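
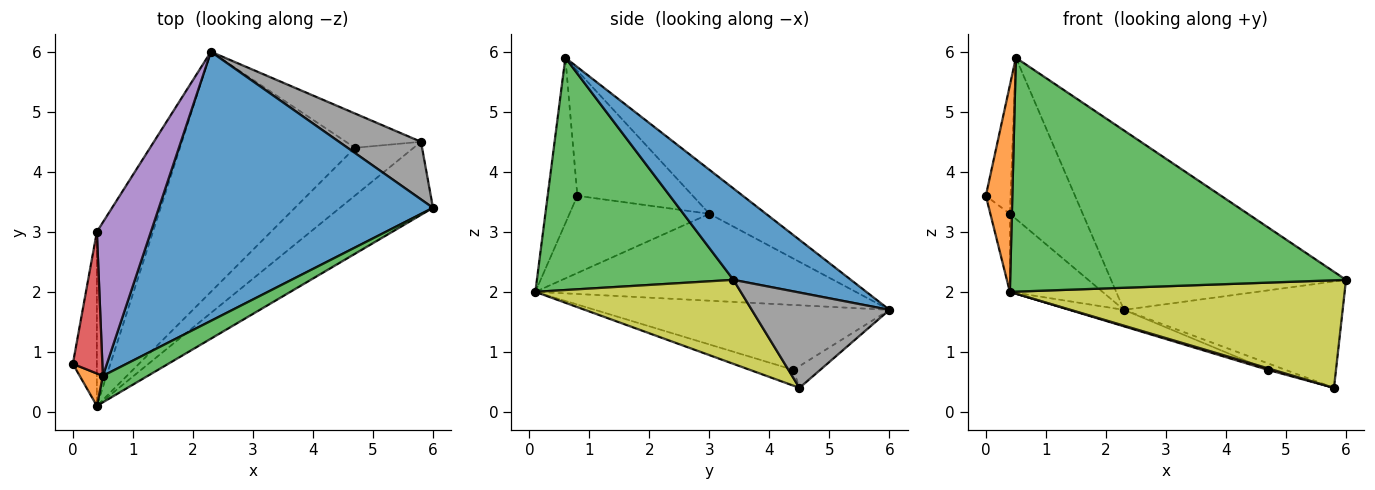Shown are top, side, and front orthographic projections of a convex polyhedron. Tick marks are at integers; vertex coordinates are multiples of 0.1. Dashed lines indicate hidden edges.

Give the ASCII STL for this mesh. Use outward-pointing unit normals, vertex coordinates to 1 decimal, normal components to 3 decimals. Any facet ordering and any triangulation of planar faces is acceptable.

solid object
 facet normal 0.267 0.535 0.802
  outer loop
   vertex 0.5 0.6 5.9
   vertex 6.0 3.4 2.2
   vertex 2.3 6.0 1.7
  endloop
 endfacet
 facet normal -0.743 -0.662 0.104
  outer loop
   vertex 0.4 0.1 2.0
   vertex 0.5 0.6 5.9
   vertex 0.0 0.8 3.6
  endloop
 endfacet
 facet normal 0.503 -0.859 0.097
  outer loop
   vertex 0.4 0.1 2.0
   vertex 6.0 3.4 2.2
   vertex 0.5 0.6 5.9
  endloop
 endfacet
 facet normal -0.953 0.204 0.225
  outer loop
   vertex 0.4 3.0 3.3
   vertex 0.0 0.8 3.6
   vertex 0.5 0.6 5.9
  endloop
 endfacet
 facet normal -0.490 0.631 0.601
  outer loop
   vertex 0.4 3.0 3.3
   vertex 0.5 0.6 5.9
   vertex 2.3 6.0 1.7
  endloop
 endfacet
 facet normal -0.947 0.132 -0.294
  outer loop
   vertex 0.4 3.0 3.3
   vertex 0.4 0.1 2.0
   vertex 0.0 0.8 3.6
  endloop
 endfacet
 facet normal -0.817 0.236 -0.527
  outer loop
   vertex 0.4 3.0 3.3
   vertex 2.3 6.0 1.7
   vertex 0.4 0.1 2.0
  endloop
 endfacet
 facet normal 0.484 0.769 0.416
  outer loop
   vertex 5.8 4.5 0.4
   vertex 2.3 6.0 1.7
   vertex 6.0 3.4 2.2
  endloop
 endfacet
 facet normal 0.453 -0.738 -0.501
  outer loop
   vertex 5.8 4.5 0.4
   vertex 6.0 3.4 2.2
   vertex 0.4 0.1 2.0
  endloop
 endfacet
 facet normal -0.347 0.064 -0.936
  outer loop
   vertex 4.7 4.4 0.7
   vertex 0.4 0.1 2.0
   vertex 2.3 6.0 1.7
  endloop
 endfacet
 facet normal -0.274 0.180 -0.945
  outer loop
   vertex 4.7 4.4 0.7
   vertex 2.3 6.0 1.7
   vertex 5.8 4.5 0.4
  endloop
 endfacet
 facet normal -0.260 -0.031 -0.965
  outer loop
   vertex 4.7 4.4 0.7
   vertex 5.8 4.5 0.4
   vertex 0.4 0.1 2.0
  endloop
 endfacet
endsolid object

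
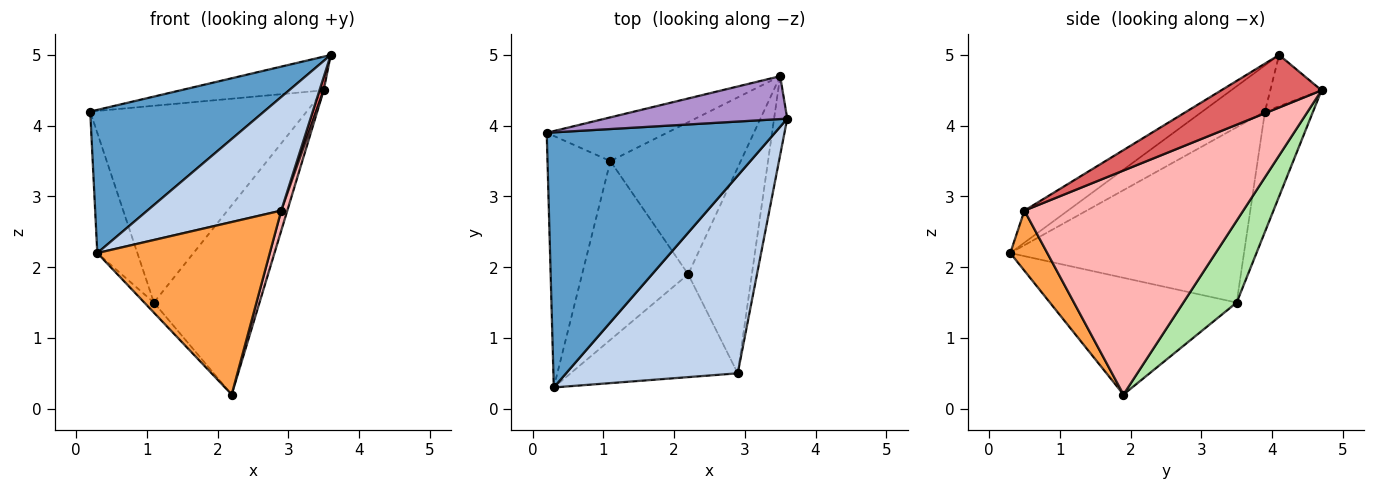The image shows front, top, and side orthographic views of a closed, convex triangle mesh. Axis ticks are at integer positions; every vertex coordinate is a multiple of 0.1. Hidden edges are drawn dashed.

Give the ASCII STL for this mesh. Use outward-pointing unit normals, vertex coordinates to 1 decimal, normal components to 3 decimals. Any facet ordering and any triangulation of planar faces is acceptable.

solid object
 facet normal -0.174 -0.482 0.859
  outer loop
   vertex 0.3 0.3 2.2
   vertex 3.6 4.1 5.0
   vertex 0.2 3.9 4.2
  endloop
 endfacet
 facet normal -0.160 -0.492 0.856
  outer loop
   vertex 2.9 0.5 2.8
   vertex 3.6 4.1 5.0
   vertex 0.3 0.3 2.2
  endloop
 endfacet
 facet normal 0.181 -0.845 -0.504
  outer loop
   vertex 2.9 0.5 2.8
   vertex 0.3 0.3 2.2
   vertex 2.2 1.9 0.2
  endloop
 endfacet
 facet normal -0.929 0.159 -0.333
  outer loop
   vertex 1.1 3.5 1.5
   vertex 0.3 0.3 2.2
   vertex 0.2 3.9 4.2
  endloop
 endfacet
 facet normal -0.739 0.038 -0.672
  outer loop
   vertex 1.1 3.5 1.5
   vertex 2.2 1.9 0.2
   vertex 0.3 0.3 2.2
  endloop
 endfacet
 facet normal 0.366 0.725 -0.583
  outer loop
   vertex 3.5 4.7 4.5
   vertex 2.2 1.9 0.2
   vertex 1.1 3.5 1.5
  endloop
 endfacet
 facet normal 0.969 -0.040 -0.242
  outer loop
   vertex 3.5 4.7 4.5
   vertex 3.6 4.1 5.0
   vertex 2.9 0.5 2.8
  endloop
 endfacet
 facet normal 0.962 -0.027 -0.273
  outer loop
   vertex 3.5 4.7 4.5
   vertex 2.9 0.5 2.8
   vertex 2.2 1.9 0.2
  endloop
 endfacet
 facet normal -0.216 0.604 0.767
  outer loop
   vertex 3.5 4.7 4.5
   vertex 0.2 3.9 4.2
   vertex 3.6 4.1 5.0
  endloop
 endfacet
 facet normal -0.212 0.954 -0.212
  outer loop
   vertex 3.5 4.7 4.5
   vertex 1.1 3.5 1.5
   vertex 0.2 3.9 4.2
  endloop
 endfacet
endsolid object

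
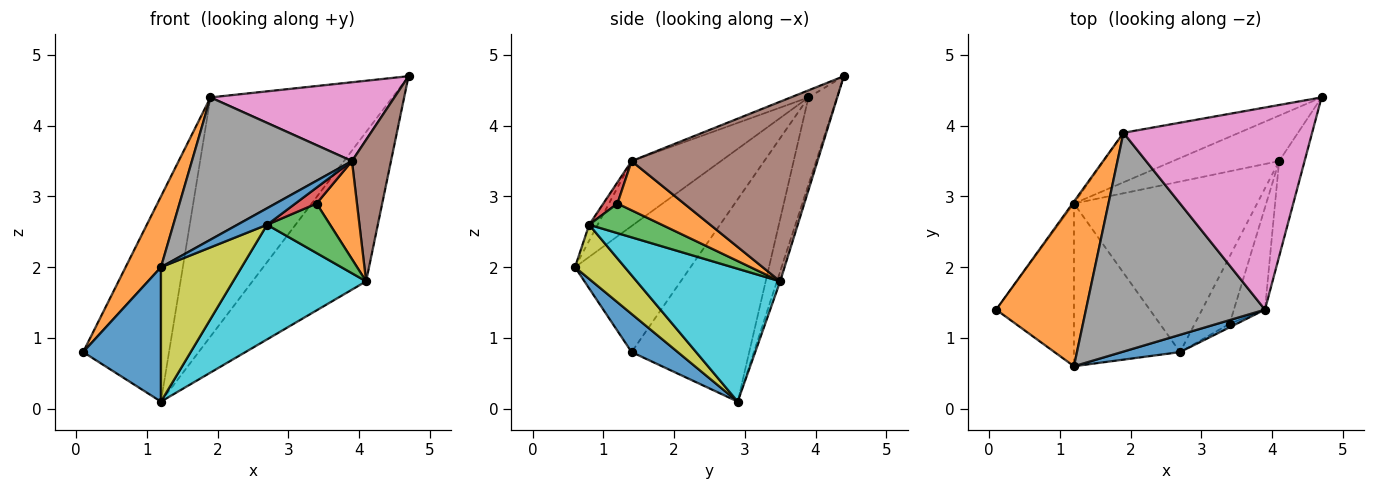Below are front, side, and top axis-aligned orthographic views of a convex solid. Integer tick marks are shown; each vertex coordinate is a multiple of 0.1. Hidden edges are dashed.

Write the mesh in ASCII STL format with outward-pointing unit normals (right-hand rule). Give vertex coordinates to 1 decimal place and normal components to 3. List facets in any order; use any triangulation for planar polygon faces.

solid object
 facet normal 0.353 -0.596 -0.721
  outer loop
   vertex 1.2 2.9 0.1
   vertex 1.2 0.6 2.0
   vertex 0.1 1.4 0.8
  endloop
 endfacet
 facet normal -0.790 -0.242 0.563
  outer loop
   vertex 1.9 3.9 4.4
   vertex 0.1 1.4 0.8
   vertex 1.2 0.6 2.0
  endloop
 endfacet
 facet normal -0.808 0.590 -0.006
  outer loop
   vertex 1.9 3.9 4.4
   vertex 1.2 2.9 0.1
   vertex 0.1 1.4 0.8
  endloop
 endfacet
 facet normal -0.151 0.968 -0.200
  outer loop
   vertex 1.9 3.9 4.4
   vertex 4.7 4.4 4.7
   vertex 1.2 2.9 0.1
  endloop
 endfacet
 facet normal -0.027 0.956 -0.291
  outer loop
   vertex 4.1 3.5 1.8
   vertex 1.2 2.9 0.1
   vertex 4.7 4.4 4.7
  endloop
 endfacet
 facet normal 0.969 -0.204 -0.137
  outer loop
   vertex 3.9 1.4 3.5
   vertex 4.1 3.5 1.8
   vertex 4.7 4.4 4.7
  endloop
 endfacet
 facet normal -0.035 -0.363 0.931
  outer loop
   vertex 3.9 1.4 3.5
   vertex 4.7 4.4 4.7
   vertex 1.9 3.9 4.4
  endloop
 endfacet
 facet normal -0.291 -0.522 0.802
  outer loop
   vertex 3.9 1.4 3.5
   vertex 1.9 3.9 4.4
   vertex 1.2 0.6 2.0
  endloop
 endfacet
 facet normal 0.366 -0.593 -0.717
  outer loop
   vertex 2.7 0.8 2.6
   vertex 1.2 0.6 2.0
   vertex 1.2 2.9 0.1
  endloop
 endfacet
 facet normal 0.516 -0.478 -0.711
  outer loop
   vertex 2.7 0.8 2.6
   vertex 1.2 2.9 0.1
   vertex 4.1 3.5 1.8
  endloop
 endfacet
 facet normal -0.194 -0.677 0.710
  outer loop
   vertex 2.7 0.8 2.6
   vertex 3.9 1.4 3.5
   vertex 1.2 0.6 2.0
  endloop
 endfacet
 facet normal 0.752 -0.456 -0.475
  outer loop
   vertex 3.4 1.2 2.9
   vertex 4.1 3.5 1.8
   vertex 3.9 1.4 3.5
  endloop
 endfacet
 facet normal 0.565 -0.490 -0.664
  outer loop
   vertex 3.4 1.2 2.9
   vertex 2.7 0.8 2.6
   vertex 4.1 3.5 1.8
  endloop
 endfacet
 facet normal 0.545 -0.818 -0.182
  outer loop
   vertex 3.4 1.2 2.9
   vertex 3.9 1.4 3.5
   vertex 2.7 0.8 2.6
  endloop
 endfacet
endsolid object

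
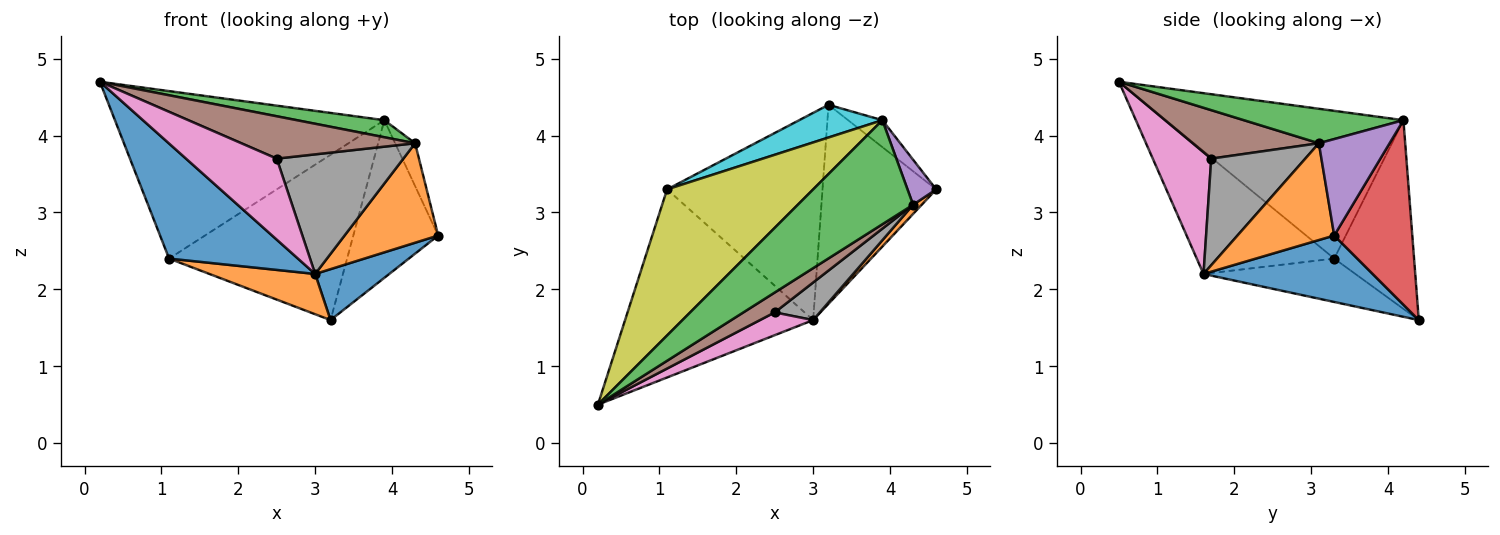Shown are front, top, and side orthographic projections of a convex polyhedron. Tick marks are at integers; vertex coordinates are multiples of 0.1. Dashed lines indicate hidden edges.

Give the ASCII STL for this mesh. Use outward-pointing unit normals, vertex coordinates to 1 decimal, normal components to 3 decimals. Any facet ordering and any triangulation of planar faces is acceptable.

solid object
 facet normal 0.493 -0.216 -0.843
  outer loop
   vertex 3.0 1.6 2.2
   vertex 3.2 4.4 1.6
   vertex 4.6 3.3 2.7
  endloop
 endfacet
 facet normal 0.717 -0.694 0.064
  outer loop
   vertex 3.0 1.6 2.2
   vertex 4.6 3.3 2.7
   vertex 4.3 3.1 3.9
  endloop
 endfacet
 facet normal 0.283 -0.155 0.946
  outer loop
   vertex 3.9 4.2 4.2
   vertex 0.2 0.5 4.7
   vertex 4.3 3.1 3.9
  endloop
 endfacet
 facet normal 0.672 0.730 -0.125
  outer loop
   vertex 3.9 4.2 4.2
   vertex 4.6 3.3 2.7
   vertex 3.2 4.4 1.6
  endloop
 endfacet
 facet normal 0.925 0.261 0.275
  outer loop
   vertex 3.9 4.2 4.2
   vertex 4.3 3.1 3.9
   vertex 4.6 3.3 2.7
  endloop
 endfacet
 facet normal 0.549 -0.757 0.355
  outer loop
   vertex 2.5 1.7 3.7
   vertex 4.3 3.1 3.9
   vertex 0.2 0.5 4.7
  endloop
 endfacet
 facet normal 0.527 -0.818 0.230
  outer loop
   vertex 2.5 1.7 3.7
   vertex 0.2 0.5 4.7
   vertex 3.0 1.6 2.2
  endloop
 endfacet
 facet normal 0.578 -0.778 0.245
  outer loop
   vertex 2.5 1.7 3.7
   vertex 3.0 1.6 2.2
   vertex 4.3 3.1 3.9
  endloop
 endfacet
 facet normal -0.554 0.628 0.547
  outer loop
   vertex 1.1 3.3 2.4
   vertex 0.2 0.5 4.7
   vertex 3.9 4.2 4.2
  endloop
 endfacet
 facet normal -0.403 0.898 0.178
  outer loop
   vertex 1.1 3.3 2.4
   vertex 3.9 4.2 4.2
   vertex 3.2 4.4 1.6
  endloop
 endfacet
 facet normal -0.486 -0.456 -0.745
  outer loop
   vertex 1.1 3.3 2.4
   vertex 3.0 1.6 2.2
   vertex 0.2 0.5 4.7
  endloop
 endfacet
 facet normal -0.264 -0.184 -0.947
  outer loop
   vertex 1.1 3.3 2.4
   vertex 3.2 4.4 1.6
   vertex 3.0 1.6 2.2
  endloop
 endfacet
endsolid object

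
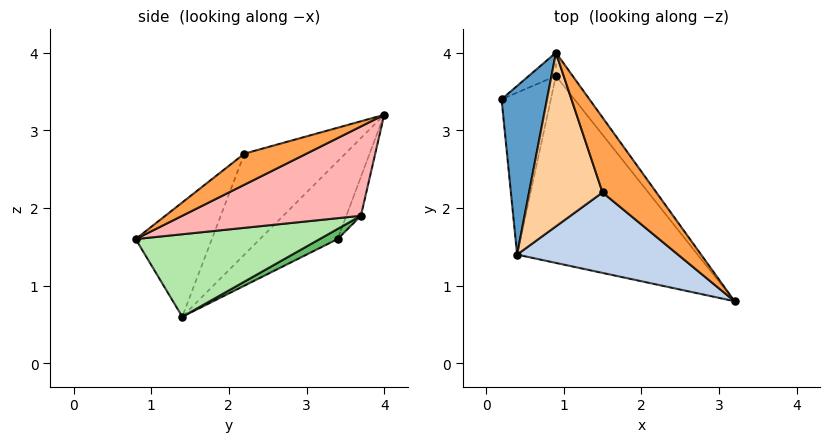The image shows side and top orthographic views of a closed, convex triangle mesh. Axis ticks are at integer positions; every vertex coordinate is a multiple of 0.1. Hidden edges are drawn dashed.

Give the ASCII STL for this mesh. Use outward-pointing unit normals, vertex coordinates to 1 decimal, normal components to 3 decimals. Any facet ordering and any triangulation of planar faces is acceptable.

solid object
 facet normal -0.818 -0.321 0.478
  outer loop
   vertex 0.9 4.0 3.2
   vertex 0.2 3.4 1.6
   vertex 0.4 1.4 0.6
  endloop
 endfacet
 facet normal -0.346 -0.802 0.487
  outer loop
   vertex 1.5 2.2 2.7
   vertex 0.4 1.4 0.6
   vertex 3.2 0.8 1.6
  endloop
 endfacet
 facet normal 0.498 -0.074 0.864
  outer loop
   vertex 1.5 2.2 2.7
   vertex 3.2 0.8 1.6
   vertex 0.9 4.0 3.2
  endloop
 endfacet
 facet normal -0.742 -0.397 0.540
  outer loop
   vertex 1.5 2.2 2.7
   vertex 0.9 4.0 3.2
   vertex 0.4 1.4 0.6
  endloop
 endfacet
 facet normal 0.179 0.454 -0.873
  outer loop
   vertex 0.9 3.7 1.9
   vertex 0.4 1.4 0.6
   vertex 0.2 3.4 1.6
  endloop
 endfacet
 facet normal 0.383 0.390 -0.837
  outer loop
   vertex 0.9 3.7 1.9
   vertex 3.2 0.8 1.6
   vertex 0.4 1.4 0.6
  endloop
 endfacet
 facet normal -0.306 0.928 -0.214
  outer loop
   vertex 0.9 3.7 1.9
   vertex 0.2 3.4 1.6
   vertex 0.9 4.0 3.2
  endloop
 endfacet
 facet normal 0.768 0.624 -0.144
  outer loop
   vertex 0.9 3.7 1.9
   vertex 0.9 4.0 3.2
   vertex 3.2 0.8 1.6
  endloop
 endfacet
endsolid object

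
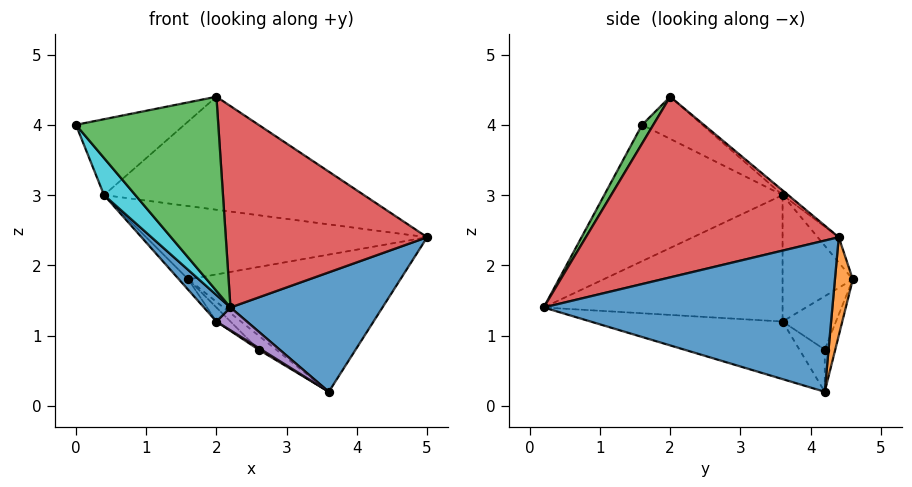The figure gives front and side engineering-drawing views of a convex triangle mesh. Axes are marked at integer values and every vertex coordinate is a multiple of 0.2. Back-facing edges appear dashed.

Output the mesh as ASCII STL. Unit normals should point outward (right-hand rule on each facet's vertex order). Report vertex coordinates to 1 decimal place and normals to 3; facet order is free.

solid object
 facet normal 0.785 -0.413 -0.462
  outer loop
   vertex 3.6 4.2 0.2
   vertex 5.0 4.4 2.4
   vertex 2.2 0.2 1.4
  endloop
 endfacet
 facet normal 0.083 0.986 -0.143
  outer loop
   vertex 3.6 4.2 0.2
   vertex 1.6 4.6 1.8
   vertex 5.0 4.4 2.4
  endloop
 endfacet
 facet normal 0.067 -0.854 0.517
  outer loop
   vertex 2.0 2.0 4.4
   vertex 0.0 1.6 4.0
   vertex 2.2 0.2 1.4
  endloop
 endfacet
 facet normal 0.720 -0.573 0.392
  outer loop
   vertex 2.0 2.0 4.4
   vertex 2.2 0.2 1.4
   vertex 5.0 4.4 2.4
  endloop
 endfacet
 facet normal -0.506 -0.080 -0.859
  outer loop
   vertex 2.0 3.6 1.2
   vertex 3.6 4.2 0.2
   vertex 2.2 0.2 1.4
  endloop
 endfacet
 facet normal -0.060 0.795 0.603
  outer loop
   vertex 0.4 3.6 3.0
   vertex 5.0 4.4 2.4
   vertex 1.6 4.6 1.8
  endloop
 endfacet
 facet normal -0.014 0.650 0.759
  outer loop
   vertex 0.4 3.6 3.0
   vertex 2.0 2.0 4.4
   vertex 5.0 4.4 2.4
  endloop
 endfacet
 facet normal -0.263 0.473 0.841
  outer loop
   vertex 0.4 3.6 3.0
   vertex 0.0 1.6 4.0
   vertex 2.0 2.0 4.4
  endloop
 endfacet
 facet normal -0.744 0.099 -0.661
  outer loop
   vertex 0.4 3.6 3.0
   vertex 1.6 4.6 1.8
   vertex 2.0 3.6 1.2
  endloop
 endfacet
 facet normal -0.792 -0.139 -0.595
  outer loop
   vertex 0.4 3.6 3.0
   vertex 2.2 0.2 1.4
   vertex 0.0 1.6 4.0
  endloop
 endfacet
 facet normal -0.745 -0.083 -0.662
  outer loop
   vertex 0.4 3.6 3.0
   vertex 2.0 3.6 1.2
   vertex 2.2 0.2 1.4
  endloop
 endfacet
 facet normal -0.391 0.651 -0.651
  outer loop
   vertex 2.6 4.2 0.8
   vertex 1.6 4.6 1.8
   vertex 3.6 4.2 0.2
  endloop
 endfacet
 facet normal -0.661 0.174 -0.730
  outer loop
   vertex 2.6 4.2 0.8
   vertex 2.0 3.6 1.2
   vertex 1.6 4.6 1.8
  endloop
 endfacet
 facet normal -0.514 -0.057 -0.856
  outer loop
   vertex 2.6 4.2 0.8
   vertex 3.6 4.2 0.2
   vertex 2.0 3.6 1.2
  endloop
 endfacet
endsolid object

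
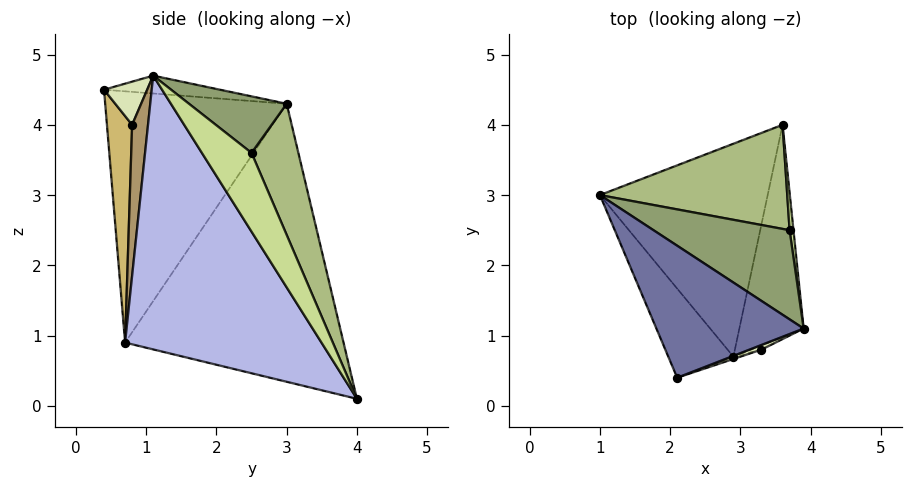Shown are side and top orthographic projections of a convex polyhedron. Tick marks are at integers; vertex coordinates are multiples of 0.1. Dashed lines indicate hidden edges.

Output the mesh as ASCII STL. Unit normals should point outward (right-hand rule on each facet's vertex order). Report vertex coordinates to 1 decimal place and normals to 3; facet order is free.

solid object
 facet normal -0.120 0.025 0.992
  outer loop
   vertex 2.1 0.4 4.5
   vertex 3.9 1.1 4.7
   vertex 1.0 3.0 4.3
  endloop
 endfacet
 facet normal -0.855 0.056 -0.516
  outer loop
   vertex 2.9 0.7 0.9
   vertex 1.0 3.0 4.3
   vertex 3.6 4.0 0.1
  endloop
 endfacet
 facet normal -0.890 -0.394 -0.231
  outer loop
   vertex 2.9 0.7 0.9
   vertex 2.1 0.4 4.5
   vertex 1.0 3.0 4.3
  endloop
 endfacet
 facet normal 0.942 -0.253 -0.221
  outer loop
   vertex 2.9 0.7 0.9
   vertex 3.6 4.0 0.1
   vertex 3.9 1.1 4.7
  endloop
 endfacet
 facet normal 0.303 0.615 0.728
  outer loop
   vertex 3.7 2.5 3.6
   vertex 1.0 3.0 4.3
   vertex 3.9 1.1 4.7
  endloop
 endfacet
 facet normal 0.262 0.890 0.374
  outer loop
   vertex 3.7 2.5 3.6
   vertex 3.6 4.0 0.1
   vertex 1.0 3.0 4.3
  endloop
 endfacet
 facet normal 0.983 0.178 0.048
  outer loop
   vertex 3.7 2.5 3.6
   vertex 3.9 1.1 4.7
   vertex 3.6 4.0 0.1
  endloop
 endfacet
 facet normal 0.351 -0.931 0.098
  outer loop
   vertex 3.3 0.8 4.0
   vertex 3.9 1.1 4.7
   vertex 2.1 0.4 4.5
  endloop
 endfacet
 facet normal 0.478 -0.878 -0.033
  outer loop
   vertex 3.3 0.8 4.0
   vertex 2.9 0.7 0.9
   vertex 3.9 1.1 4.7
  endloop
 endfacet
 facet normal 0.313 -0.950 -0.010
  outer loop
   vertex 3.3 0.8 4.0
   vertex 2.1 0.4 4.5
   vertex 2.9 0.7 0.9
  endloop
 endfacet
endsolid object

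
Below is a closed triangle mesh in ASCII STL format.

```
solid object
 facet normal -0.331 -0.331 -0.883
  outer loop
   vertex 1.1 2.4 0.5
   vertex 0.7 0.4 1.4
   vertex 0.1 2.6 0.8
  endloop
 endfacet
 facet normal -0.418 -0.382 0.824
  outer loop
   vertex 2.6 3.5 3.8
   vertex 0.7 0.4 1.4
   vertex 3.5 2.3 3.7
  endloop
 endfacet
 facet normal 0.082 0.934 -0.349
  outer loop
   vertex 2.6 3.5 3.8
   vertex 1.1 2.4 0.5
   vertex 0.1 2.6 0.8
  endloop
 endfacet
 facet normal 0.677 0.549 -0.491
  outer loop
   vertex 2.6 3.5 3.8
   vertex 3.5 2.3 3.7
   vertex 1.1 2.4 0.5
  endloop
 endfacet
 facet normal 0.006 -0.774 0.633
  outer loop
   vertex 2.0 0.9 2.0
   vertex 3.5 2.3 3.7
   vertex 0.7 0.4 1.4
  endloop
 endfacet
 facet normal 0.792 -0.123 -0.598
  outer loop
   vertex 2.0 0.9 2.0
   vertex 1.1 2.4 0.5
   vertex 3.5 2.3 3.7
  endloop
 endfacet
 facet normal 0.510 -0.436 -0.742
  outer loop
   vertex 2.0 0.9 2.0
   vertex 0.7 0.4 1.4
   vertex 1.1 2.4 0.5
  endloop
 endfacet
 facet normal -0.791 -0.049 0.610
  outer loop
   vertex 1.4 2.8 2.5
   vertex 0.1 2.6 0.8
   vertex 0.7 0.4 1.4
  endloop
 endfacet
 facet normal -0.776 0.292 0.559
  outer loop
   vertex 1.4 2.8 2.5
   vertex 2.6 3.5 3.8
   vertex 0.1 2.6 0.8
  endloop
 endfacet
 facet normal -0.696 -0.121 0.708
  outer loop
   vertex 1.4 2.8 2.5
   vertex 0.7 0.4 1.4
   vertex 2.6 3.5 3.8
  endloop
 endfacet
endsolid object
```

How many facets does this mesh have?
10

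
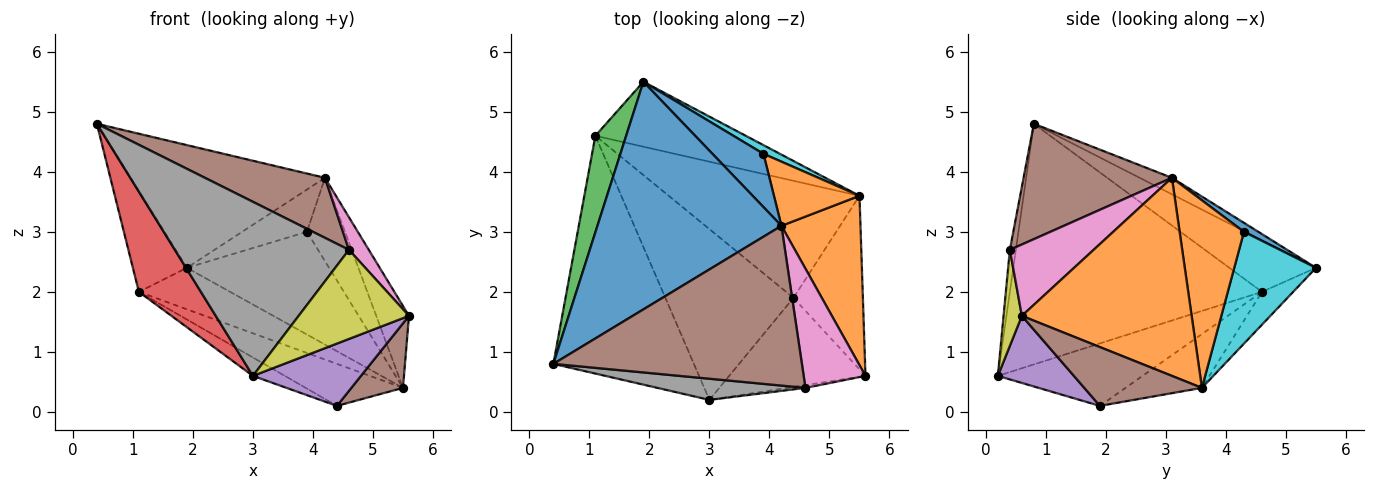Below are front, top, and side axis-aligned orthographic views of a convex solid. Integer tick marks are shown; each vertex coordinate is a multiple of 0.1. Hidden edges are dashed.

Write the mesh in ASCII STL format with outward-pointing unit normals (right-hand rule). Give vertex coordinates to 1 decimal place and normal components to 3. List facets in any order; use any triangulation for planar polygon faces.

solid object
 facet normal -0.079 0.473 0.877
  outer loop
   vertex 4.2 3.1 3.9
   vertex 1.9 5.5 2.4
   vertex 0.4 0.8 4.8
  endloop
 endfacet
 facet normal 0.914 0.176 0.365
  outer loop
   vertex 4.2 3.1 3.9
   vertex 5.6 0.6 1.6
   vertex 5.5 3.6 0.4
  endloop
 endfacet
 facet normal -0.757 0.472 0.452
  outer loop
   vertex 1.1 4.6 2.0
   vertex 0.4 0.8 4.8
   vertex 1.9 5.5 2.4
  endloop
 endfacet
 facet normal -0.845 -0.208 -0.493
  outer loop
   vertex 1.1 4.6 2.0
   vertex 3.0 0.2 0.6
   vertex 0.4 0.8 4.8
  endloop
 endfacet
 facet normal -0.181 0.529 -0.829
  outer loop
   vertex 1.1 4.6 2.0
   vertex 1.9 5.5 2.4
   vertex 5.5 3.6 0.4
  endloop
 endfacet
 facet normal 0.399 -0.323 0.859
  outer loop
   vertex 4.6 0.4 2.7
   vertex 4.2 3.1 3.9
   vertex 0.4 0.8 4.8
  endloop
 endfacet
 facet normal 0.744 -0.176 0.644
  outer loop
   vertex 4.6 0.4 2.7
   vertex 5.6 0.6 1.6
   vertex 4.2 3.1 3.9
  endloop
 endfacet
 facet normal -0.034 -0.992 0.121
  outer loop
   vertex 4.6 0.4 2.7
   vertex 0.4 0.8 4.8
   vertex 3.0 0.2 0.6
  endloop
 endfacet
 facet normal 0.163 -0.986 -0.031
  outer loop
   vertex 4.6 0.4 2.7
   vertex 3.0 0.2 0.6
   vertex 5.6 0.6 1.6
  endloop
 endfacet
 facet normal 0.497 0.865 0.073
  outer loop
   vertex 3.9 4.3 3.0
   vertex 5.5 3.6 0.4
   vertex 1.9 5.5 2.4
  endloop
 endfacet
 facet normal 0.137 0.616 0.776
  outer loop
   vertex 3.9 4.3 3.0
   vertex 1.9 5.5 2.4
   vertex 4.2 3.1 3.9
  endloop
 endfacet
 facet normal 0.801 0.474 0.365
  outer loop
   vertex 3.9 4.3 3.0
   vertex 4.2 3.1 3.9
   vertex 5.5 3.6 0.4
  endloop
 endfacet
 facet normal -0.436 0.096 -0.895
  outer loop
   vertex 4.4 1.9 0.1
   vertex 3.0 0.2 0.6
   vertex 1.1 4.6 2.0
  endloop
 endfacet
 facet normal -0.257 0.327 -0.910
  outer loop
   vertex 4.4 1.9 0.1
   vertex 1.1 4.6 2.0
   vertex 5.5 3.6 0.4
  endloop
 endfacet
 facet normal 0.374 -0.532 -0.760
  outer loop
   vertex 4.4 1.9 0.1
   vertex 5.6 0.6 1.6
   vertex 3.0 0.2 0.6
  endloop
 endfacet
 facet normal 0.622 -0.273 -0.734
  outer loop
   vertex 4.4 1.9 0.1
   vertex 5.5 3.6 0.4
   vertex 5.6 0.6 1.6
  endloop
 endfacet
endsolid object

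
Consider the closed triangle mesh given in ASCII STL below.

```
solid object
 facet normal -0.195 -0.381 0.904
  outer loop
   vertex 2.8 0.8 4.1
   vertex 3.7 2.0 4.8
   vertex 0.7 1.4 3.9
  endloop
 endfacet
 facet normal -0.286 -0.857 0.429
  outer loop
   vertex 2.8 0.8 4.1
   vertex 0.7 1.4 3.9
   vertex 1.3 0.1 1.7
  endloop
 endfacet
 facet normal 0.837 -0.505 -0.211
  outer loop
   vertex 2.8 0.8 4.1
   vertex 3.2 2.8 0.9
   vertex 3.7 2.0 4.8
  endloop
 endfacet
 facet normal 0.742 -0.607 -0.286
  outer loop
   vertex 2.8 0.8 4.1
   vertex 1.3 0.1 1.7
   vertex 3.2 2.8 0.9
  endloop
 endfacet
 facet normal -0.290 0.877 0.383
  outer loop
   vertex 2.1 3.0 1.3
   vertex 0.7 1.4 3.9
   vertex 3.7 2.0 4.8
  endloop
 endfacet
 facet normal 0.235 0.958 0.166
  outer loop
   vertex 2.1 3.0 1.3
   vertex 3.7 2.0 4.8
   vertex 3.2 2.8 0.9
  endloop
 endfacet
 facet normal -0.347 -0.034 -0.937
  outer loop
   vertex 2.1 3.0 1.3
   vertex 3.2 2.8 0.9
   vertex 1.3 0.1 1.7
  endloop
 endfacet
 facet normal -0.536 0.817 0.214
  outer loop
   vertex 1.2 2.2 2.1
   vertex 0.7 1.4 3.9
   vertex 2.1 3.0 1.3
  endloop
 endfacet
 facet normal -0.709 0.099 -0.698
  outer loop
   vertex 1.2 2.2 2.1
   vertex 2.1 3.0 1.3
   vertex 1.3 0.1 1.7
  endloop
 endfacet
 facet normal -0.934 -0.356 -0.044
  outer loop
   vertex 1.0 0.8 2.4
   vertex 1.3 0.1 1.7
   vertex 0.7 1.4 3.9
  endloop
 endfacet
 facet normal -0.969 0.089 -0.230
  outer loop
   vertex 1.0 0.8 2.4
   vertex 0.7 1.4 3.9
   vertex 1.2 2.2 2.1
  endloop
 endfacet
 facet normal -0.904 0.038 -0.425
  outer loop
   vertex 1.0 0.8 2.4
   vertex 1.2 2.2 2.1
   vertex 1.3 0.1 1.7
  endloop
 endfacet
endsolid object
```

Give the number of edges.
18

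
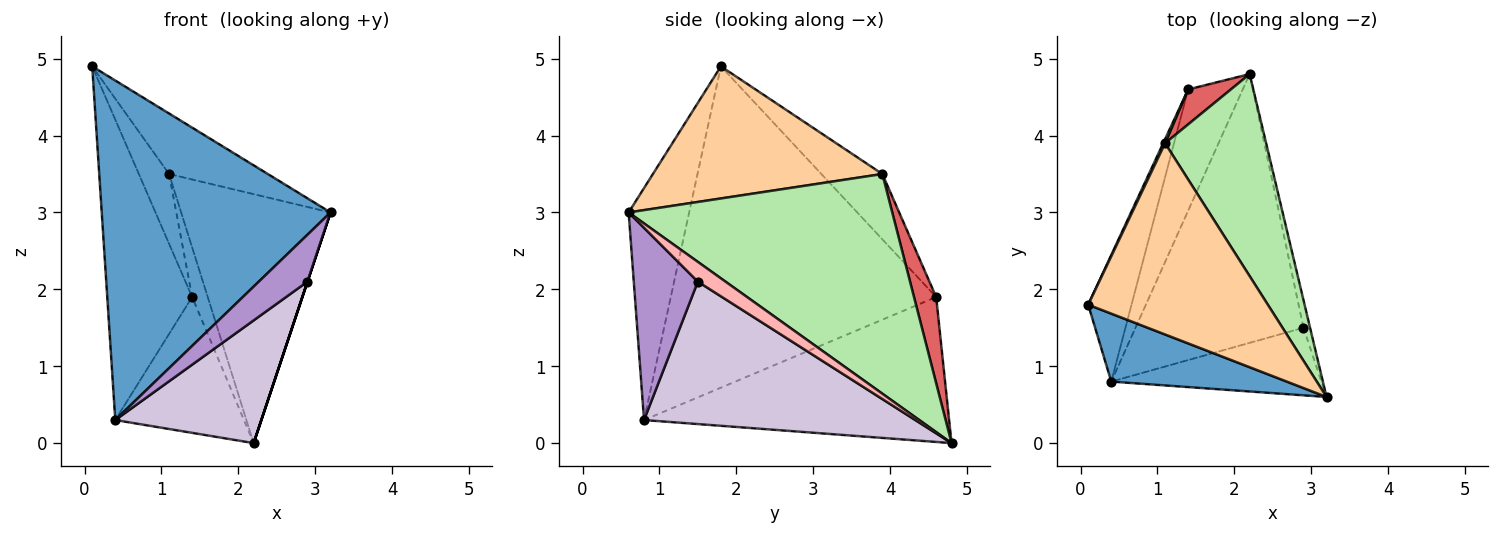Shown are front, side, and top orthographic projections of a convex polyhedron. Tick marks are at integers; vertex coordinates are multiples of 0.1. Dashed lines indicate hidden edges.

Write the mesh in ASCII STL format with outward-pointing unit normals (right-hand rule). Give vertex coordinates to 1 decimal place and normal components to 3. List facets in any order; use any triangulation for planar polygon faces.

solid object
 facet normal -0.251 -0.949 0.190
  outer loop
   vertex 0.4 0.8 0.3
   vertex 3.2 0.6 3.0
   vertex 0.1 1.8 4.9
  endloop
 endfacet
 facet normal -0.945 0.302 -0.127
  outer loop
   vertex 0.4 0.8 0.3
   vertex 0.1 1.8 4.9
   vertex 1.4 4.6 1.9
  endloop
 endfacet
 facet normal -0.870 0.367 -0.328
  outer loop
   vertex 0.4 0.8 0.3
   vertex 1.4 4.6 1.9
   vertex 2.2 4.8 0.0
  endloop
 endfacet
 facet normal 0.574 0.247 0.781
  outer loop
   vertex 1.1 3.9 3.5
   vertex 0.1 1.8 4.9
   vertex 3.2 0.6 3.0
  endloop
 endfacet
 facet normal -0.896 0.444 0.026
  outer loop
   vertex 1.1 3.9 3.5
   vertex 1.4 4.6 1.9
   vertex 0.1 1.8 4.9
  endloop
 endfacet
 facet normal 0.808 0.458 0.372
  outer loop
   vertex 1.1 3.9 3.5
   vertex 3.2 0.6 3.0
   vertex 2.2 4.8 0.0
  endloop
 endfacet
 facet normal 0.758 0.533 0.375
  outer loop
   vertex 1.1 3.9 3.5
   vertex 2.2 4.8 0.0
   vertex 1.4 4.6 1.9
  endloop
 endfacet
 facet normal 0.949 0.000 -0.316
  outer loop
   vertex 2.9 1.5 2.1
   vertex 2.2 4.8 0.0
   vertex 3.2 0.6 3.0
  endloop
 endfacet
 facet normal 0.601 -0.456 -0.657
  outer loop
   vertex 2.9 1.5 2.1
   vertex 3.2 0.6 3.0
   vertex 0.4 0.8 0.3
  endloop
 endfacet
 facet normal 0.611 -0.329 -0.720
  outer loop
   vertex 2.9 1.5 2.1
   vertex 0.4 0.8 0.3
   vertex 2.2 4.8 0.0
  endloop
 endfacet
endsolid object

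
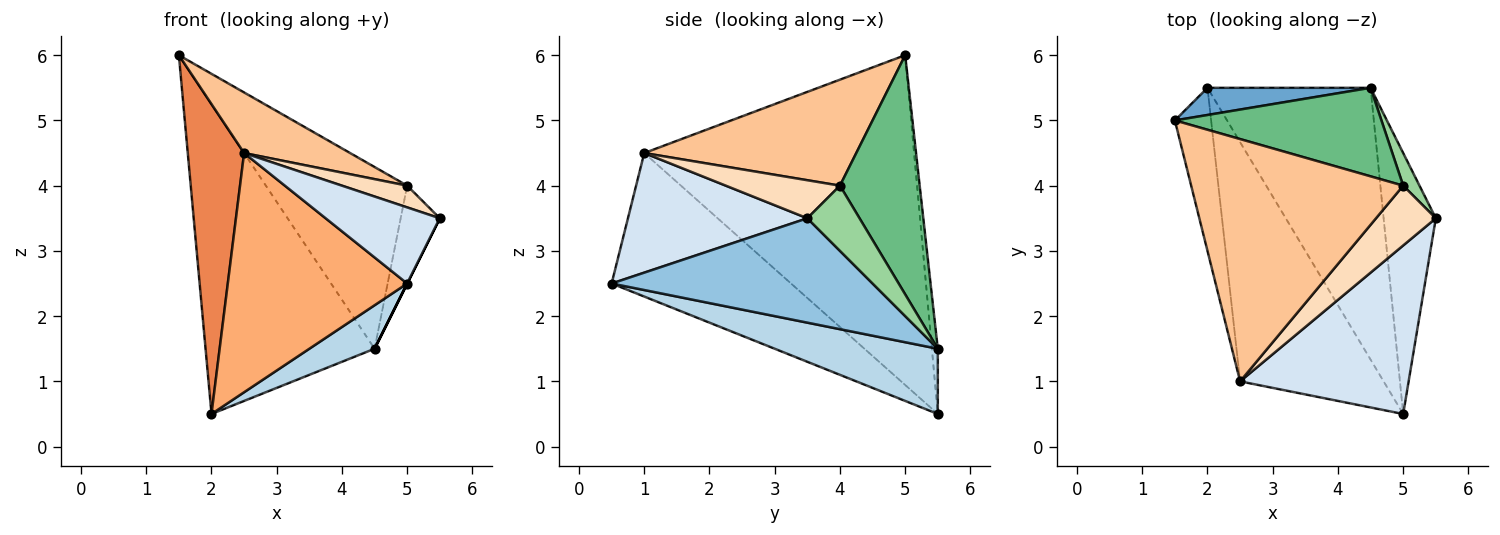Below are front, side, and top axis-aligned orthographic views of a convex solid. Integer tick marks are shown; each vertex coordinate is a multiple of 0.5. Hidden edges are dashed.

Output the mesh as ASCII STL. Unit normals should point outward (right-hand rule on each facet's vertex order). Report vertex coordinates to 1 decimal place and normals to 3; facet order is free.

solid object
 facet normal -0.035 0.996 0.087
  outer loop
   vertex 4.5 5.5 1.5
   vertex 2.0 5.5 0.5
   vertex 1.5 5.0 6.0
  endloop
 endfacet
 facet normal 0.894 0.000 -0.447
  outer loop
   vertex 4.5 5.5 1.5
   vertex 5.5 3.5 3.5
   vertex 5.0 0.5 2.5
  endloop
 endfacet
 facet normal 0.367 -0.147 -0.918
  outer loop
   vertex 4.5 5.5 1.5
   vertex 5.0 0.5 2.5
   vertex 2.0 5.5 0.5
  endloop
 endfacet
 facet normal 0.543 -0.346 0.765
  outer loop
   vertex 2.5 1.0 4.5
   vertex 5.0 0.5 2.5
   vertex 5.5 3.5 3.5
  endloop
 endfacet
 facet normal -0.973 -0.203 -0.107
  outer loop
   vertex 2.5 1.0 4.5
   vertex 1.5 5.0 6.0
   vertex 2.0 5.5 0.5
  endloop
 endfacet
 facet normal -0.577 -0.577 -0.577
  outer loop
   vertex 2.5 1.0 4.5
   vertex 2.0 5.5 0.5
   vertex 5.0 0.5 2.5
  endloop
 endfacet
 facet normal 0.436 -0.218 0.873
  outer loop
   vertex 5.0 4.0 4.0
   vertex 1.5 5.0 6.0
   vertex 2.5 1.0 4.5
  endloop
 endfacet
 facet normal 0.513 -0.293 0.807
  outer loop
   vertex 5.0 4.0 4.0
   vertex 2.5 1.0 4.5
   vertex 5.5 3.5 3.5
  endloop
 endfacet
 facet normal 0.452 0.802 0.391
  outer loop
   vertex 5.0 4.0 4.0
   vertex 4.5 5.5 1.5
   vertex 1.5 5.0 6.0
  endloop
 endfacet
 facet normal 0.784 0.588 0.196
  outer loop
   vertex 5.0 4.0 4.0
   vertex 5.5 3.5 3.5
   vertex 4.5 5.5 1.5
  endloop
 endfacet
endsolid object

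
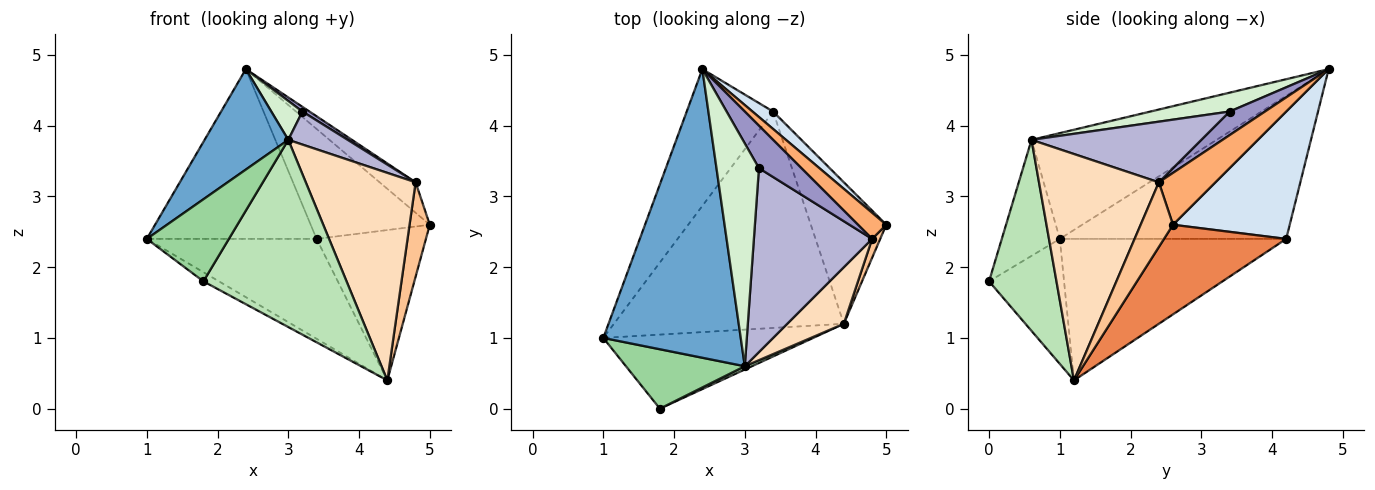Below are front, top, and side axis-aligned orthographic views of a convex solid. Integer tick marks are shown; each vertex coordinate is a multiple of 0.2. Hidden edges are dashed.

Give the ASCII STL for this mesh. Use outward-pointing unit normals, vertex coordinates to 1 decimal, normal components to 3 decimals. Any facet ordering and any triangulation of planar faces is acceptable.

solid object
 facet normal -0.588 -0.266 0.764
  outer loop
   vertex 3.0 0.6 3.8
   vertex 2.4 4.8 4.8
   vertex 1.0 1.0 2.4
  endloop
 endfacet
 facet normal -0.720 0.540 -0.435
  outer loop
   vertex 3.4 4.2 2.4
   vertex 1.0 1.0 2.4
   vertex 2.4 4.8 4.8
  endloop
 endfacet
 facet normal -0.488 0.366 -0.793
  outer loop
   vertex 3.4 4.2 2.4
   vertex 4.4 1.2 0.4
   vertex 1.0 1.0 2.4
  endloop
 endfacet
 facet normal 0.696 0.710 0.112
  outer loop
   vertex 3.4 4.2 2.4
   vertex 2.4 4.8 4.8
   vertex 5.0 2.6 2.6
  endloop
 endfacet
 facet normal 0.631 0.565 -0.532
  outer loop
   vertex 3.4 4.2 2.4
   vertex 5.0 2.6 2.6
   vertex 4.4 1.2 0.4
  endloop
 endfacet
 facet normal 0.766 0.488 0.418
  outer loop
   vertex 4.8 2.4 3.2
   vertex 5.0 2.6 2.6
   vertex 2.4 4.8 4.8
  endloop
 endfacet
 facet normal 0.843 -0.527 0.105
  outer loop
   vertex 4.8 2.4 3.2
   vertex 4.4 1.2 0.4
   vertex 5.0 2.6 2.6
  endloop
 endfacet
 facet normal 0.725 -0.665 0.181
  outer loop
   vertex 4.8 2.4 3.2
   vertex 3.0 0.6 3.8
   vertex 4.4 1.2 0.4
  endloop
 endfacet
 facet normal -0.509 0.106 -0.854
  outer loop
   vertex 1.8 0.0 1.8
   vertex 1.0 1.0 2.4
   vertex 4.4 1.2 0.4
  endloop
 endfacet
 facet normal -0.497 -0.703 0.509
  outer loop
   vertex 1.8 0.0 1.8
   vertex 3.0 0.6 3.8
   vertex 1.0 1.0 2.4
  endloop
 endfacet
 facet normal 0.426 -0.905 0.016
  outer loop
   vertex 1.8 0.0 1.8
   vertex 4.4 1.2 0.4
   vertex 3.0 0.6 3.8
  endloop
 endfacet
 facet normal 0.401 -0.158 0.902
  outer loop
   vertex 3.2 3.4 4.2
   vertex 2.4 4.8 4.8
   vertex 3.0 0.6 3.8
  endloop
 endfacet
 facet normal 0.483 -0.097 0.870
  outer loop
   vertex 3.2 3.4 4.2
   vertex 4.8 2.4 3.2
   vertex 2.4 4.8 4.8
  endloop
 endfacet
 facet normal 0.451 -0.158 0.879
  outer loop
   vertex 3.2 3.4 4.2
   vertex 3.0 0.6 3.8
   vertex 4.8 2.4 3.2
  endloop
 endfacet
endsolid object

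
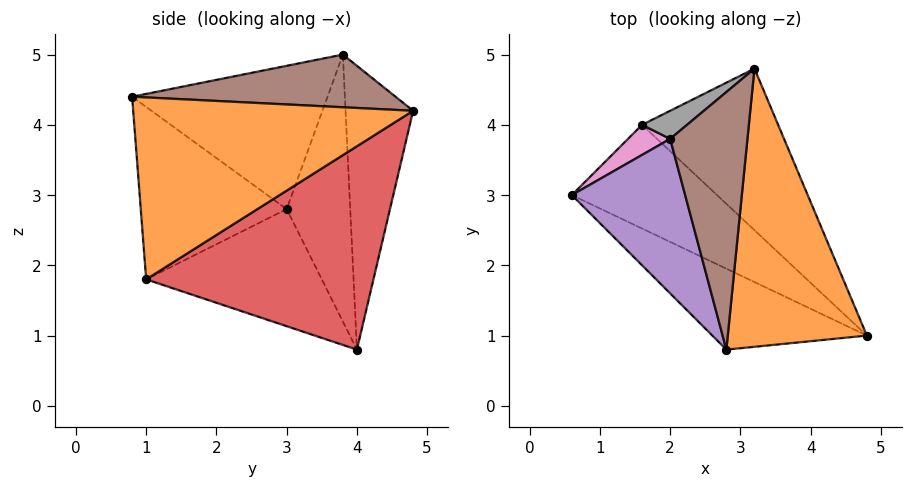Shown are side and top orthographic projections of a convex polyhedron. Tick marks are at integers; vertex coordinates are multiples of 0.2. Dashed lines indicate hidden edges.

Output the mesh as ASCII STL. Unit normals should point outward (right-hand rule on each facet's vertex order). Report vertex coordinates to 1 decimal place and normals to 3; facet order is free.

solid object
 facet normal -0.470 -0.776 -0.421
  outer loop
   vertex 2.8 0.8 4.4
   vertex 0.6 3.0 2.8
   vertex 4.8 1.0 1.8
  endloop
 endfacet
 facet normal 0.793 -0.049 0.607
  outer loop
   vertex 2.8 0.8 4.4
   vertex 4.8 1.0 1.8
   vertex 3.2 4.8 4.2
  endloop
 endfacet
 facet normal -0.460 -0.681 -0.570
  outer loop
   vertex 1.6 4.0 0.8
   vertex 4.8 1.0 1.8
   vertex 0.6 3.0 2.8
  endloop
 endfacet
 facet normal 0.681 0.574 -0.455
  outer loop
   vertex 1.6 4.0 0.8
   vertex 3.2 4.8 4.2
   vertex 4.8 1.0 1.8
  endloop
 endfacet
 facet normal -0.744 -0.316 0.588
  outer loop
   vertex 2.0 3.8 5.0
   vertex 0.6 3.0 2.8
   vertex 2.8 0.8 4.4
  endloop
 endfacet
 facet normal 0.563 -0.015 0.826
  outer loop
   vertex 2.0 3.8 5.0
   vertex 2.8 0.8 4.4
   vertex 3.2 4.8 4.2
  endloop
 endfacet
 facet normal -0.602 0.793 0.095
  outer loop
   vertex 2.0 3.8 5.0
   vertex 1.6 4.0 0.8
   vertex 0.6 3.0 2.8
  endloop
 endfacet
 facet normal -0.599 0.795 0.095
  outer loop
   vertex 2.0 3.8 5.0
   vertex 3.2 4.8 4.2
   vertex 1.6 4.0 0.8
  endloop
 endfacet
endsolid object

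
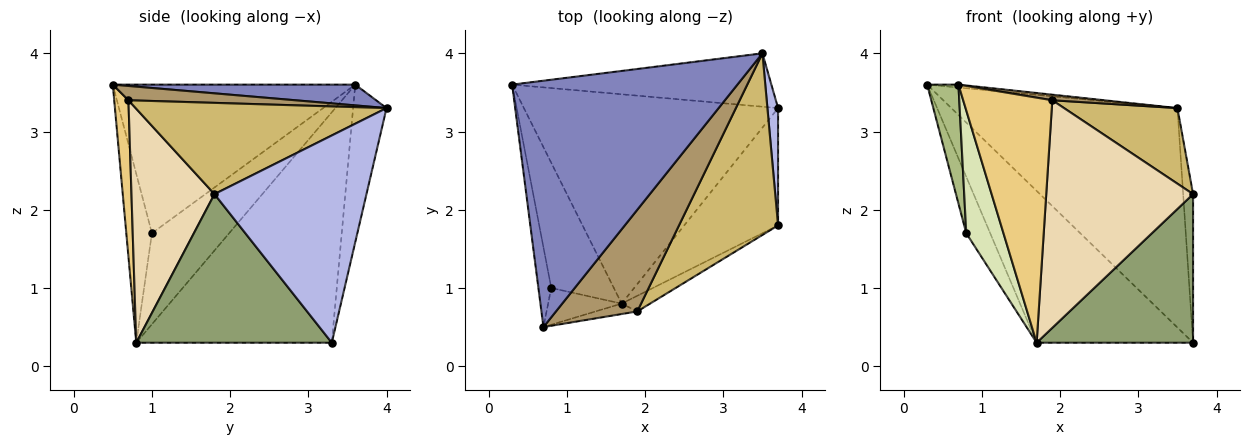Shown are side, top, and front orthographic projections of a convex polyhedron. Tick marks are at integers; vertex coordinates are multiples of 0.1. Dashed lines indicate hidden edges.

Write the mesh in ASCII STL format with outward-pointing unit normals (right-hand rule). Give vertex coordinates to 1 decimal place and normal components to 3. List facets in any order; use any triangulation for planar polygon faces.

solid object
 facet normal -0.142 0.962 -0.234
  outer loop
   vertex 3.5 4.0 3.3
   vertex 3.7 3.3 0.3
   vertex 0.3 3.6 3.6
  endloop
 endfacet
 facet normal 0.092 0.012 0.996
  outer loop
   vertex 3.5 4.0 3.3
   vertex 0.3 3.6 3.6
   vertex 0.7 0.5 3.6
  endloop
 endfacet
 facet normal -0.592 0.473 -0.653
  outer loop
   vertex 1.7 0.8 0.3
   vertex 0.3 3.6 3.6
   vertex 3.7 3.3 0.3
  endloop
 endfacet
 facet normal 0.997 0.065 0.051
  outer loop
   vertex 3.7 1.8 2.2
   vertex 3.7 3.3 0.3
   vertex 3.5 4.0 3.3
  endloop
 endfacet
 facet normal 0.700 -0.560 -0.442
  outer loop
   vertex 3.7 1.8 2.2
   vertex 1.7 0.8 0.3
   vertex 3.7 3.3 0.3
  endloop
 endfacet
 facet normal -0.988 -0.128 -0.086
  outer loop
   vertex 0.8 1.0 1.7
   vertex 0.7 0.5 3.6
   vertex 0.3 3.6 3.6
  endloop
 endfacet
 facet normal -0.799 0.247 -0.549
  outer loop
   vertex 0.8 1.0 1.7
   vertex 0.3 3.6 3.6
   vertex 1.7 0.8 0.3
  endloop
 endfacet
 facet normal -0.550 -0.800 -0.239
  outer loop
   vertex 0.8 1.0 1.7
   vertex 1.7 0.8 0.3
   vertex 0.7 0.5 3.6
  endloop
 endfacet
 facet normal 0.173 -0.054 0.983
  outer loop
   vertex 1.9 0.7 3.4
   vertex 3.5 4.0 3.3
   vertex 0.7 0.5 3.6
  endloop
 endfacet
 facet normal 0.648 -0.293 0.703
  outer loop
   vertex 1.9 0.7 3.4
   vertex 3.7 1.8 2.2
   vertex 3.5 4.0 3.3
  endloop
 endfacet
 facet normal 0.157 -0.987 -0.042
  outer loop
   vertex 1.9 0.7 3.4
   vertex 0.7 0.5 3.6
   vertex 1.7 0.8 0.3
  endloop
 endfacet
 facet normal 0.491 -0.869 -0.060
  outer loop
   vertex 1.9 0.7 3.4
   vertex 1.7 0.8 0.3
   vertex 3.7 1.8 2.2
  endloop
 endfacet
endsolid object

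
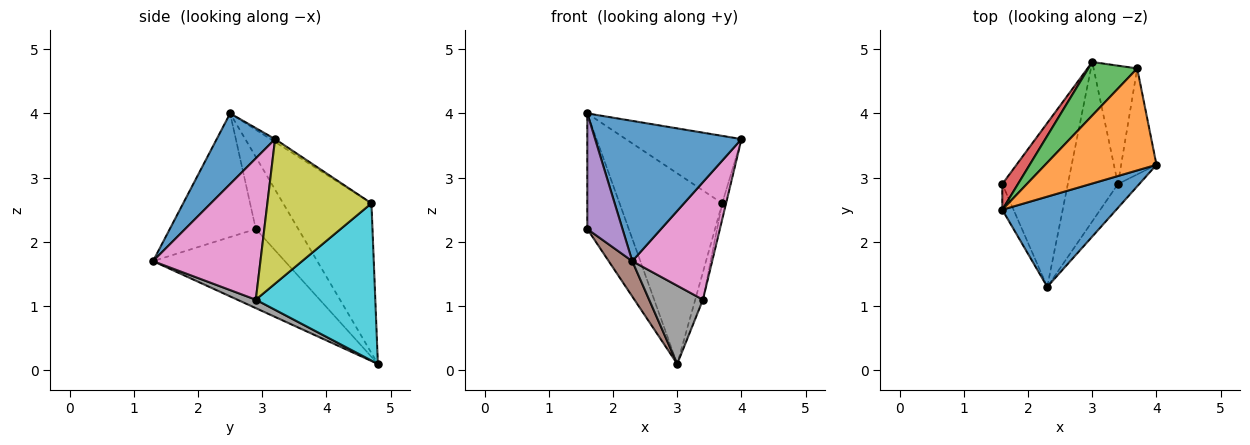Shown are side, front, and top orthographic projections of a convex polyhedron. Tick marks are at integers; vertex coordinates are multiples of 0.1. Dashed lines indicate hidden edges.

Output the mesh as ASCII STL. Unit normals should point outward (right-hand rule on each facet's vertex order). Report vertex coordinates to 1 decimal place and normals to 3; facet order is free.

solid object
 facet normal 0.318 -0.797 0.513
  outer loop
   vertex 2.3 1.3 1.7
   vertex 4.0 3.2 3.6
   vertex 1.6 2.5 4.0
  endloop
 endfacet
 facet normal -0.022 0.552 0.834
  outer loop
   vertex 3.7 4.7 2.6
   vertex 1.6 2.5 4.0
   vertex 4.0 3.2 3.6
  endloop
 endfacet
 facet normal -0.638 0.741 0.208
  outer loop
   vertex 3.7 4.7 2.6
   vertex 3.0 4.8 0.1
   vertex 1.6 2.5 4.0
  endloop
 endfacet
 facet normal -0.707 0.690 0.153
  outer loop
   vertex 1.6 2.9 2.2
   vertex 1.6 2.5 4.0
   vertex 3.0 4.8 0.1
  endloop
 endfacet
 facet normal -0.922 -0.377 -0.084
  outer loop
   vertex 1.6 2.9 2.2
   vertex 2.3 1.3 1.7
   vertex 1.6 2.5 4.0
  endloop
 endfacet
 facet normal -0.763 -0.136 -0.632
  outer loop
   vertex 1.6 2.9 2.2
   vertex 3.0 4.8 0.1
   vertex 2.3 1.3 1.7
  endloop
 endfacet
 facet normal 0.796 -0.593 -0.120
  outer loop
   vertex 3.4 2.9 1.1
   vertex 4.0 3.2 3.6
   vertex 2.3 1.3 1.7
  endloop
 endfacet
 facet normal 0.150 -0.436 -0.888
  outer loop
   vertex 3.4 2.9 1.1
   vertex 2.3 1.3 1.7
   vertex 3.0 4.8 0.1
  endloop
 endfacet
 facet normal 0.971 0.036 -0.237
  outer loop
   vertex 3.4 2.9 1.1
   vertex 3.7 4.7 2.6
   vertex 4.0 3.2 3.6
  endloop
 endfacet
 facet normal 0.962 0.062 -0.267
  outer loop
   vertex 3.4 2.9 1.1
   vertex 3.0 4.8 0.1
   vertex 3.7 4.7 2.6
  endloop
 endfacet
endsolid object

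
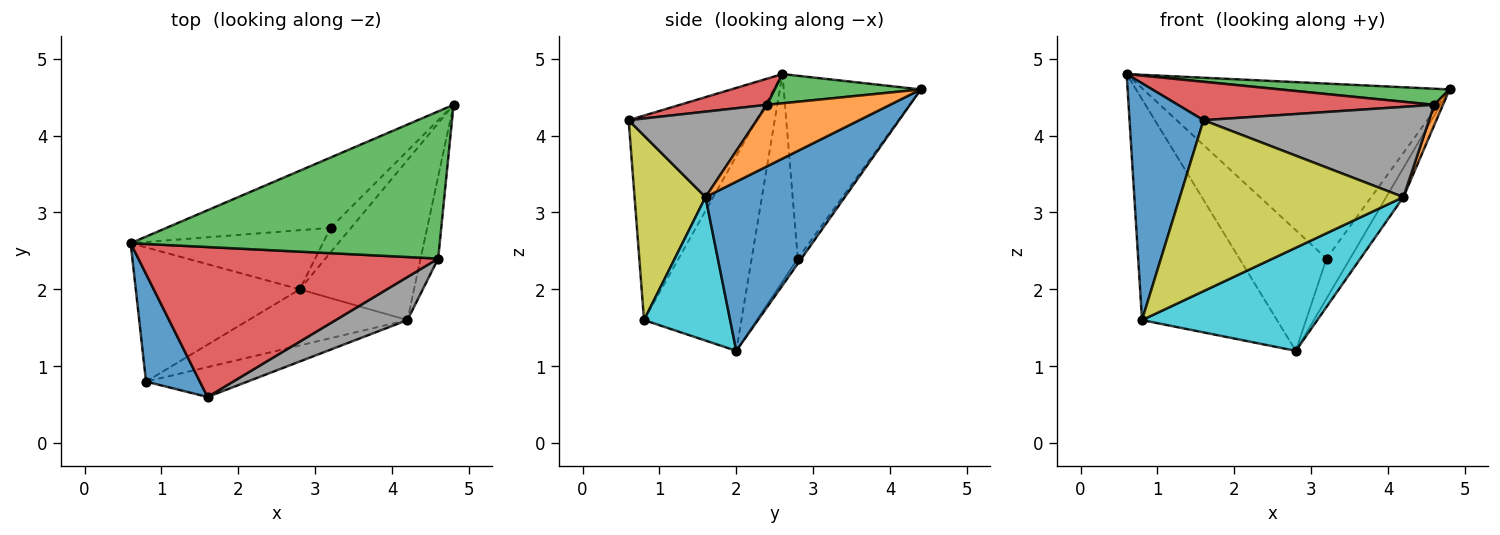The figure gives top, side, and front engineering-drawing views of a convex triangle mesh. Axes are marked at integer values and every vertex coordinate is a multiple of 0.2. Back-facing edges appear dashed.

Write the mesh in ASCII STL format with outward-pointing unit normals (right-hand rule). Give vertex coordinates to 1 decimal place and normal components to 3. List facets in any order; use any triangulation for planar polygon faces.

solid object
 facet normal -0.844 -0.489 0.222
  outer loop
   vertex 0.8 0.8 1.6
   vertex 1.6 0.6 4.2
   vertex 0.6 2.6 4.8
  endloop
 endfacet
 facet normal -0.525 0.727 -0.442
  outer loop
   vertex 0.8 0.8 1.6
   vertex 0.6 2.6 4.8
   vertex 2.8 2.0 1.2
  endloop
 endfacet
 facet normal 0.094 -0.108 0.990
  outer loop
   vertex 4.6 2.4 4.4
   vertex 4.8 4.4 4.6
   vertex 0.6 2.6 4.8
  endloop
 endfacet
 facet normal 0.084 -0.247 0.965
  outer loop
   vertex 4.6 2.4 4.4
   vertex 0.6 2.6 4.8
   vertex 1.6 0.6 4.2
  endloop
 endfacet
 facet normal -0.384 0.857 -0.344
  outer loop
   vertex 3.2 2.8 2.4
   vertex 0.6 2.6 4.8
   vertex 4.8 4.4 4.6
  endloop
 endfacet
 facet normal -0.429 0.811 -0.398
  outer loop
   vertex 3.2 2.8 2.4
   vertex 2.8 2.0 1.2
   vertex 0.6 2.6 4.8
  endloop
 endfacet
 facet normal -0.130 0.844 -0.520
  outer loop
   vertex 3.2 2.8 2.4
   vertex 4.8 4.4 4.6
   vertex 2.8 2.0 1.2
  endloop
 endfacet
 facet normal 0.456 -0.803 0.383
  outer loop
   vertex 4.2 1.6 3.2
   vertex 4.6 2.4 4.4
   vertex 1.6 0.6 4.2
  endloop
 endfacet
 facet normal 0.298 -0.940 -0.164
  outer loop
   vertex 4.2 1.6 3.2
   vertex 1.6 0.6 4.2
   vertex 0.8 0.8 1.6
  endloop
 endfacet
 facet normal 0.396 -0.807 -0.439
  outer loop
   vertex 4.2 1.6 3.2
   vertex 0.8 0.8 1.6
   vertex 2.8 2.0 1.2
  endloop
 endfacet
 facet normal 0.824 0.102 -0.557
  outer loop
   vertex 4.2 1.6 3.2
   vertex 2.8 2.0 1.2
   vertex 4.8 4.4 4.6
  endloop
 endfacet
 facet normal 0.959 -0.069 -0.274
  outer loop
   vertex 4.2 1.6 3.2
   vertex 4.8 4.4 4.6
   vertex 4.6 2.4 4.4
  endloop
 endfacet
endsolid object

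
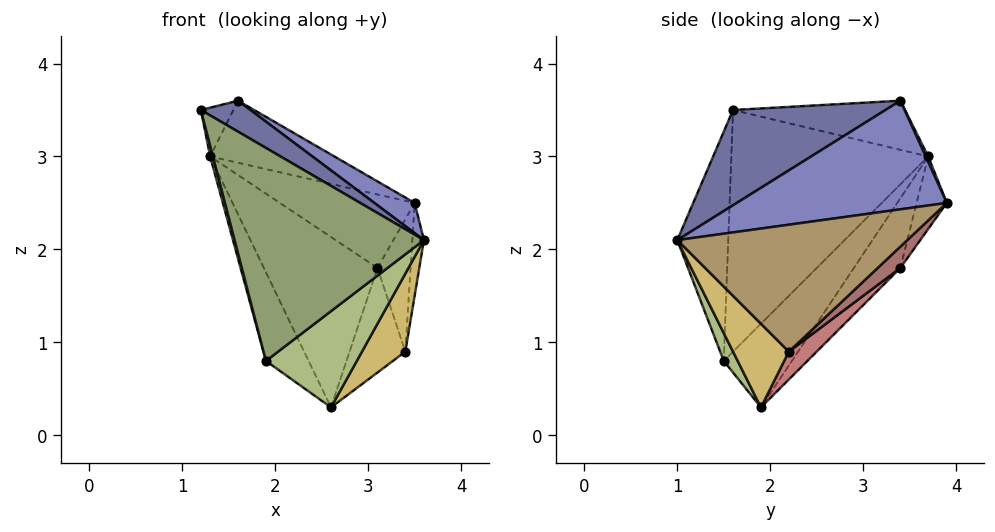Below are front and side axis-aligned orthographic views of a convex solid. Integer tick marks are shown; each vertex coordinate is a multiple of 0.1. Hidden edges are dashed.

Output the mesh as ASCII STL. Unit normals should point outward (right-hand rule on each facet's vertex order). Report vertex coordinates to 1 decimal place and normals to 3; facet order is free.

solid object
 facet normal 0.469 -0.153 0.870
  outer loop
   vertex 1.6 3.4 3.6
   vertex 1.2 1.6 3.5
   vertex 3.6 1.0 2.1
  endloop
 endfacet
 facet normal 0.518 -0.099 0.850
  outer loop
   vertex 1.6 3.4 3.6
   vertex 3.6 1.0 2.1
   vertex 3.5 3.9 2.5
  endloop
 endfacet
 facet normal -0.848 0.161 0.504
  outer loop
   vertex 1.6 3.4 3.6
   vertex 1.3 3.7 3.0
   vertex 1.2 1.6 3.5
  endloop
 endfacet
 facet normal 0.018 0.898 0.440
  outer loop
   vertex 1.6 3.4 3.6
   vertex 3.5 3.9 2.5
   vertex 1.3 3.7 3.0
  endloop
 endfacet
 facet normal -0.260 -0.965 -0.032
  outer loop
   vertex 1.9 1.5 0.8
   vertex 3.6 1.0 2.1
   vertex 1.2 1.6 3.5
  endloop
 endfacet
 facet normal 0.131 -0.856 -0.501
  outer loop
   vertex 1.9 1.5 0.8
   vertex 2.6 1.9 0.3
   vertex 3.6 1.0 2.1
  endloop
 endfacet
 facet normal -0.968 -0.014 -0.250
  outer loop
   vertex 1.9 1.5 0.8
   vertex 1.2 1.6 3.5
   vertex 1.3 3.7 3.0
  endloop
 endfacet
 facet normal -0.674 0.422 -0.606
  outer loop
   vertex 1.9 1.5 0.8
   vertex 1.3 3.7 3.0
   vertex 2.6 1.9 0.3
  endloop
 endfacet
 facet normal 0.992 0.050 -0.115
  outer loop
   vertex 3.4 2.2 0.9
   vertex 3.5 3.9 2.5
   vertex 3.6 1.0 2.1
  endloop
 endfacet
 facet normal 0.633 -0.492 -0.598
  outer loop
   vertex 3.4 2.2 0.9
   vertex 3.6 1.0 2.1
   vertex 2.6 1.9 0.3
  endloop
 endfacet
 facet normal -0.190 0.847 -0.497
  outer loop
   vertex 3.1 3.4 1.8
   vertex 1.3 3.7 3.0
   vertex 3.5 3.9 2.5
  endloop
 endfacet
 facet normal -0.296 0.723 -0.624
  outer loop
   vertex 3.1 3.4 1.8
   vertex 2.6 1.9 0.3
   vertex 1.3 3.7 3.0
  endloop
 endfacet
 facet normal 0.417 0.610 -0.674
  outer loop
   vertex 3.1 3.4 1.8
   vertex 3.5 3.9 2.5
   vertex 3.4 2.2 0.9
  endloop
 endfacet
 facet normal 0.309 0.619 -0.722
  outer loop
   vertex 3.1 3.4 1.8
   vertex 3.4 2.2 0.9
   vertex 2.6 1.9 0.3
  endloop
 endfacet
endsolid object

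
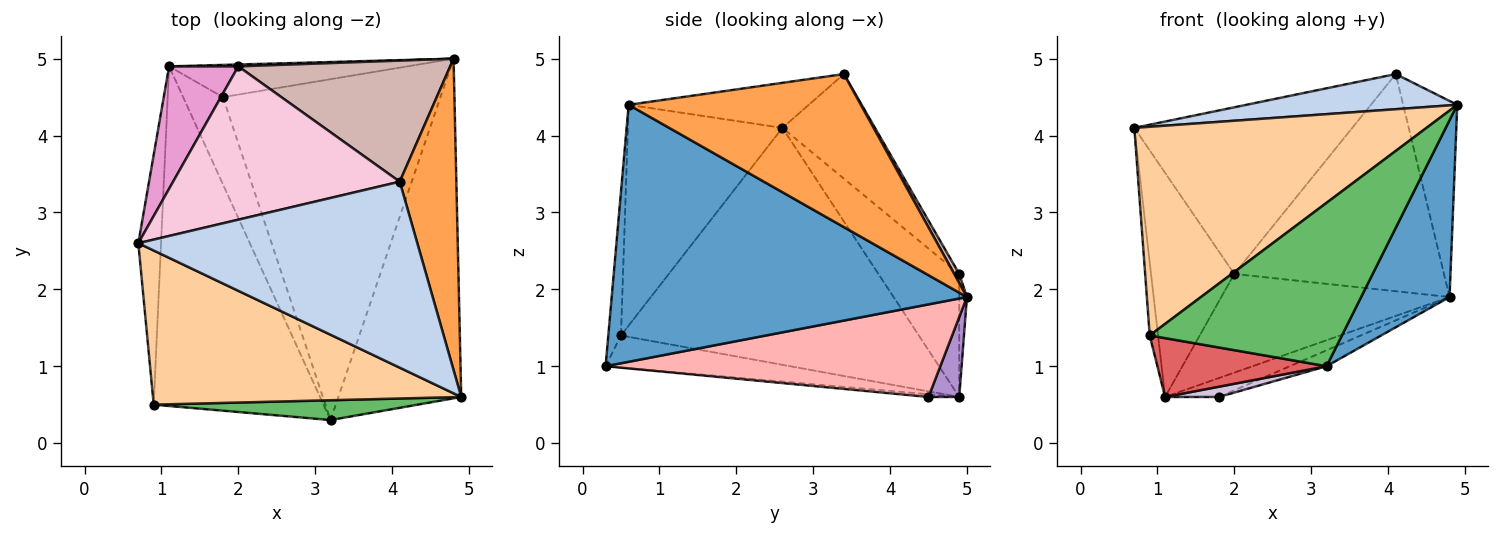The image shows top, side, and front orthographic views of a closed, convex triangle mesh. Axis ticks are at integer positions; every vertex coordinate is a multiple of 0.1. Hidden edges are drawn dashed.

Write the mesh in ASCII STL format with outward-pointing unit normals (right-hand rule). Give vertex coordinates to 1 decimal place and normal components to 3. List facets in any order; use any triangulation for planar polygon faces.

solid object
 facet normal 0.880 -0.219 -0.421
  outer loop
   vertex 3.2 0.3 1.0
   vertex 4.8 5.0 1.9
   vertex 4.9 0.6 4.4
  endloop
 endfacet
 facet normal -0.157 -0.183 0.970
  outer loop
   vertex 4.1 3.4 4.8
   vertex 0.7 2.6 4.1
   vertex 4.9 0.6 4.4
  endloop
 endfacet
 facet normal 0.916 0.213 0.339
  outer loop
   vertex 4.1 3.4 4.8
   vertex 4.9 0.6 4.4
   vertex 4.8 5.0 1.9
  endloop
 endfacet
 facet normal -0.392 -0.740 0.547
  outer loop
   vertex 0.9 0.5 1.4
   vertex 4.9 0.6 4.4
   vertex 0.7 2.6 4.1
  endloop
 endfacet
 facet normal -0.065 -0.991 0.120
  outer loop
   vertex 0.9 0.5 1.4
   vertex 3.2 0.3 1.0
   vertex 4.9 0.6 4.4
  endloop
 endfacet
 facet normal -0.995 0.028 -0.095
  outer loop
   vertex 0.9 0.5 1.4
   vertex 0.7 2.6 4.1
   vertex 1.1 4.9 0.6
  endloop
 endfacet
 facet normal -0.183 -0.168 -0.969
  outer loop
   vertex 0.9 0.5 1.4
   vertex 1.1 4.9 0.6
   vertex 3.2 0.3 1.0
  endloop
 endfacet
 facet normal 0.391 0.043 -0.919
  outer loop
   vertex 1.8 4.5 0.6
   vertex 4.8 5.0 1.9
   vertex 3.2 0.3 1.0
  endloop
 endfacet
 facet normal 0.278 0.486 -0.828
  outer loop
   vertex 1.8 4.5 0.6
   vertex 1.1 4.9 0.6
   vertex 4.8 5.0 1.9
  endloop
 endfacet
 facet normal -0.067 -0.117 -0.991
  outer loop
   vertex 1.8 4.5 0.6
   vertex 3.2 0.3 1.0
   vertex 1.1 4.9 0.6
  endloop
 endfacet
 facet normal -0.034 0.999 0.019
  outer loop
   vertex 2.0 4.9 2.2
   vertex 4.8 5.0 1.9
   vertex 1.1 4.9 0.6
  endloop
 endfacet
 facet normal 0.021 0.873 0.487
  outer loop
   vertex 2.0 4.9 2.2
   vertex 4.1 3.4 4.8
   vertex 4.8 5.0 1.9
  endloop
 endfacet
 facet normal -0.649 0.668 0.365
  outer loop
   vertex 2.0 4.9 2.2
   vertex 1.1 4.9 0.6
   vertex 0.7 2.6 4.1
  endloop
 endfacet
 facet normal -0.298 0.702 0.646
  outer loop
   vertex 2.0 4.9 2.2
   vertex 0.7 2.6 4.1
   vertex 4.1 3.4 4.8
  endloop
 endfacet
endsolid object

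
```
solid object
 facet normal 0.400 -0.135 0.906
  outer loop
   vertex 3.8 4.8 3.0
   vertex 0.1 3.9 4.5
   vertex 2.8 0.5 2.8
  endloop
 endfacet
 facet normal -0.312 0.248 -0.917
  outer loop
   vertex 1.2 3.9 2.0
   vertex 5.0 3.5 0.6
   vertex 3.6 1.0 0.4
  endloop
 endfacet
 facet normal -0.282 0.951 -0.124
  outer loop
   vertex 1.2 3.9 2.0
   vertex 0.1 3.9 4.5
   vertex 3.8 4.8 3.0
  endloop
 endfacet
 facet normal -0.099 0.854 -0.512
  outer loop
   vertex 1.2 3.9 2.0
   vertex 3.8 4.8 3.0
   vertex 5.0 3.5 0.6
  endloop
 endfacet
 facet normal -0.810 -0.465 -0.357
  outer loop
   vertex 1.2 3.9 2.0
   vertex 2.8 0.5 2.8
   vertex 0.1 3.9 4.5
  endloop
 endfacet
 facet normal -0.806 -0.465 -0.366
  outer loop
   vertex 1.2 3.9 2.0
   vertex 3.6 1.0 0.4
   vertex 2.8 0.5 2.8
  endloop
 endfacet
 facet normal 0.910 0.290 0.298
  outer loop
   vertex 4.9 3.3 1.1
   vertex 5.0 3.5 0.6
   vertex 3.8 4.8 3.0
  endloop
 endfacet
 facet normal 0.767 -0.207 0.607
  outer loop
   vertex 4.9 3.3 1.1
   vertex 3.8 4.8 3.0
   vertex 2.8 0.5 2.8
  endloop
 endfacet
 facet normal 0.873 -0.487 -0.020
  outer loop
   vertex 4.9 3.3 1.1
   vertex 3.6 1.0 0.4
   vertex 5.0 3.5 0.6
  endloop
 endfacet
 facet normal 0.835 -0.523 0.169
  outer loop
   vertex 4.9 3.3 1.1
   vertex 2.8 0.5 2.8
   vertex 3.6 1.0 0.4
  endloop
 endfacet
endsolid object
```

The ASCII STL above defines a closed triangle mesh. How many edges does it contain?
15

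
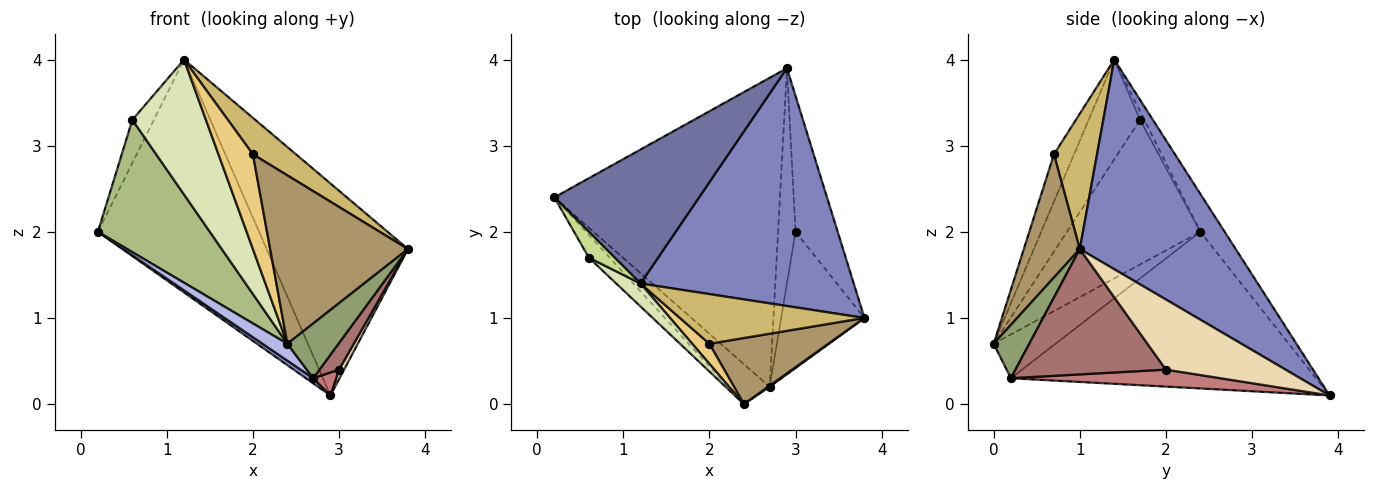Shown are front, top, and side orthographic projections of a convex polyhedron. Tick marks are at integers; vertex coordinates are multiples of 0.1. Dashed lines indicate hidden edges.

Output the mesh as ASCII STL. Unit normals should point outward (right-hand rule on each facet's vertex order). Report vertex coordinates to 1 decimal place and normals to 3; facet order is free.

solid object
 facet normal -0.130 0.859 0.494
  outer loop
   vertex 1.2 1.4 4.0
   vertex 2.9 3.9 0.1
   vertex 0.2 2.4 2.0
  endloop
 endfacet
 facet normal 0.592 0.536 0.602
  outer loop
   vertex 1.2 1.4 4.0
   vertex 3.8 1.0 1.8
   vertex 2.9 3.9 0.1
  endloop
 endfacet
 facet normal -0.570 -0.014 -0.821
  outer loop
   vertex 2.7 0.2 0.3
   vertex 0.2 2.4 2.0
   vertex 2.9 3.9 0.1
  endloop
 endfacet
 facet normal -0.696 -0.279 -0.662
  outer loop
   vertex 2.7 0.2 0.3
   vertex 2.4 0.0 0.7
   vertex 0.2 2.4 2.0
  endloop
 endfacet
 facet normal 0.572 -0.820 0.018
  outer loop
   vertex 2.7 0.2 0.3
   vertex 3.8 1.0 1.8
   vertex 2.4 0.0 0.7
  endloop
 endfacet
 facet normal -0.762 -0.639 -0.110
  outer loop
   vertex 0.6 1.7 3.3
   vertex 0.2 2.4 2.0
   vertex 2.4 0.0 0.7
  endloop
 endfacet
 facet normal -0.169 0.845 0.507
  outer loop
   vertex 0.6 1.7 3.3
   vertex 1.2 1.4 4.0
   vertex 0.2 2.4 2.0
  endloop
 endfacet
 facet normal -0.567 -0.812 0.138
  outer loop
   vertex 0.6 1.7 3.3
   vertex 2.4 0.0 0.7
   vertex 1.2 1.4 4.0
  endloop
 endfacet
 facet normal 0.354 -0.871 0.341
  outer loop
   vertex 2.0 0.7 2.9
   vertex 2.4 0.0 0.7
   vertex 3.8 1.0 1.8
  endloop
 endfacet
 facet normal 0.509 -0.509 0.694
  outer loop
   vertex 2.0 0.7 2.9
   vertex 3.8 1.0 1.8
   vertex 1.2 1.4 4.0
  endloop
 endfacet
 facet normal -0.496 -0.850 0.180
  outer loop
   vertex 2.0 0.7 2.9
   vertex 1.2 1.4 4.0
   vertex 2.4 0.0 0.7
  endloop
 endfacet
 facet normal 0.856 -0.036 -0.515
  outer loop
   vertex 3.0 2.0 0.4
   vertex 2.9 3.9 0.1
   vertex 3.8 1.0 1.8
  endloop
 endfacet
 facet normal 0.828 -0.107 -0.550
  outer loop
   vertex 3.0 2.0 0.4
   vertex 3.8 1.0 1.8
   vertex 2.7 0.2 0.3
  endloop
 endfacet
 facet normal 0.695 -0.076 -0.715
  outer loop
   vertex 3.0 2.0 0.4
   vertex 2.7 0.2 0.3
   vertex 2.9 3.9 0.1
  endloop
 endfacet
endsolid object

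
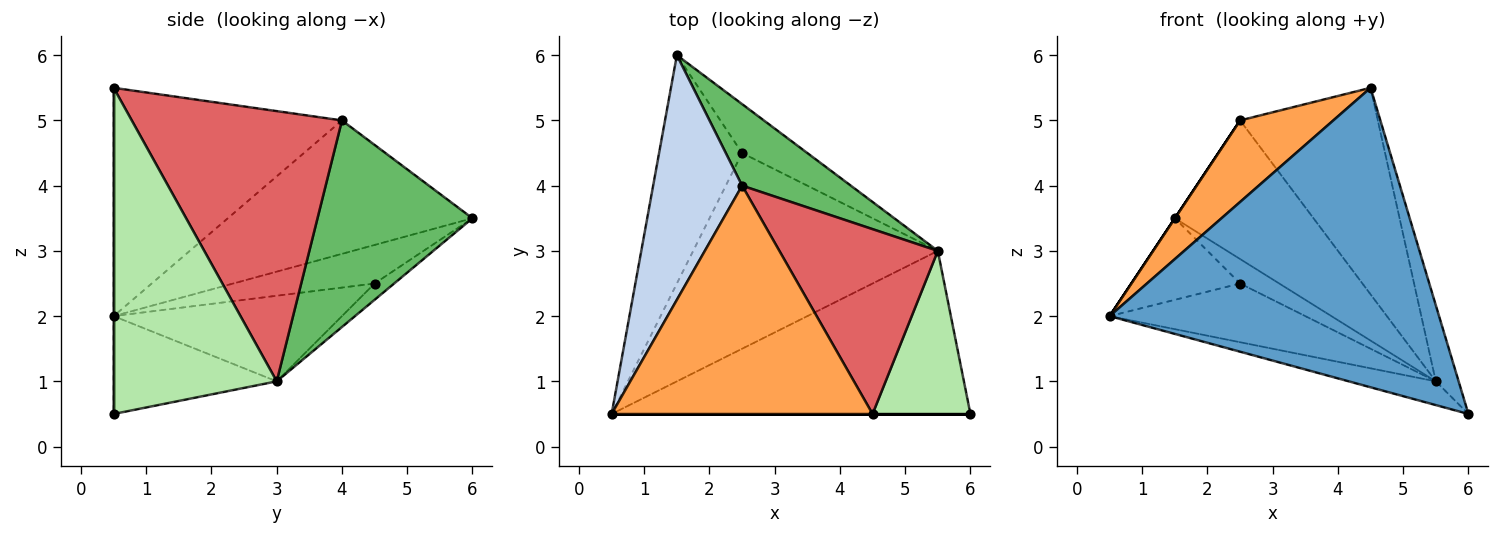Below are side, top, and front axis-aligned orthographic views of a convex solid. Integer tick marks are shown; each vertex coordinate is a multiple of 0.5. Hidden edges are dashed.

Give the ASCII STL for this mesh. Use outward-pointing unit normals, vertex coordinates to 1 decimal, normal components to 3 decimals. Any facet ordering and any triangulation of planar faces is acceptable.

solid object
 facet normal 0.000 -1.000 0.000
  outer loop
   vertex 4.5 0.5 5.5
   vertex 0.5 0.5 2.0
   vertex 6.0 0.5 0.5
  endloop
 endfacet
 facet normal -0.832 0.000 0.555
  outer loop
   vertex 2.5 4.0 5.0
   vertex 1.5 6.0 3.5
   vertex 0.5 0.5 2.0
  endloop
 endfacet
 facet normal -0.636 -0.260 0.727
  outer loop
   vertex 2.5 4.0 5.0
   vertex 0.5 0.5 2.0
   vertex 4.5 0.5 5.5
  endloop
 endfacet
 facet normal -0.261 0.139 -0.955
  outer loop
   vertex 5.5 3.0 1.0
   vertex 6.0 0.5 0.5
   vertex 0.5 0.5 2.0
  endloop
 endfacet
 facet normal 0.694 0.621 0.365
  outer loop
   vertex 5.5 3.0 1.0
   vertex 1.5 6.0 3.5
   vertex 2.5 4.0 5.0
  endloop
 endfacet
 facet normal 0.949 0.133 0.285
  outer loop
   vertex 5.5 3.0 1.0
   vertex 4.5 0.5 5.5
   vertex 6.0 0.5 0.5
  endloop
 endfacet
 facet normal 0.751 0.492 0.440
  outer loop
   vertex 5.5 3.0 1.0
   vertex 2.5 4.0 5.0
   vertex 4.5 0.5 5.5
  endloop
 endfacet
 facet normal -0.401 0.308 -0.863
  outer loop
   vertex 2.5 4.5 2.5
   vertex 0.5 0.5 2.0
   vertex 1.5 6.0 3.5
  endloop
 endfacet
 facet normal -0.318 0.272 -0.908
  outer loop
   vertex 2.5 4.5 2.5
   vertex 5.5 3.0 1.0
   vertex 0.5 0.5 2.0
  endloop
 endfacet
 facet normal -0.218 0.436 -0.873
  outer loop
   vertex 2.5 4.5 2.5
   vertex 1.5 6.0 3.5
   vertex 5.5 3.0 1.0
  endloop
 endfacet
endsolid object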